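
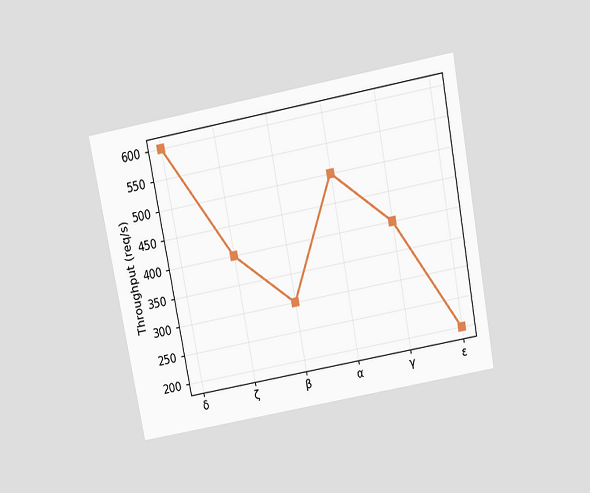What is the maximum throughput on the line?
The chart is tilted about 11° counter-clockwise and viewed slightly from above. The highest point is at δ, and reading across to the y-axis gives 600req/s.

600req/s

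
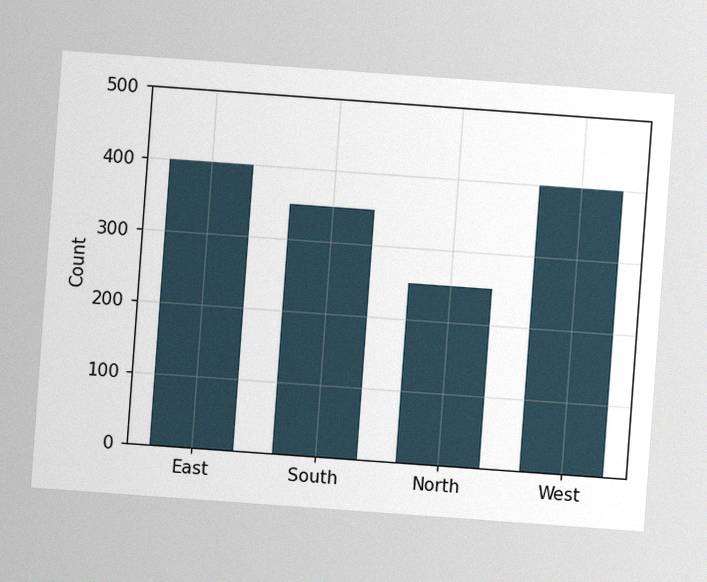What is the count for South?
350

The chart is tilted about 4° clockwise, with some photo noise. Reading along the chart's y-axis, the South bar reaches 350.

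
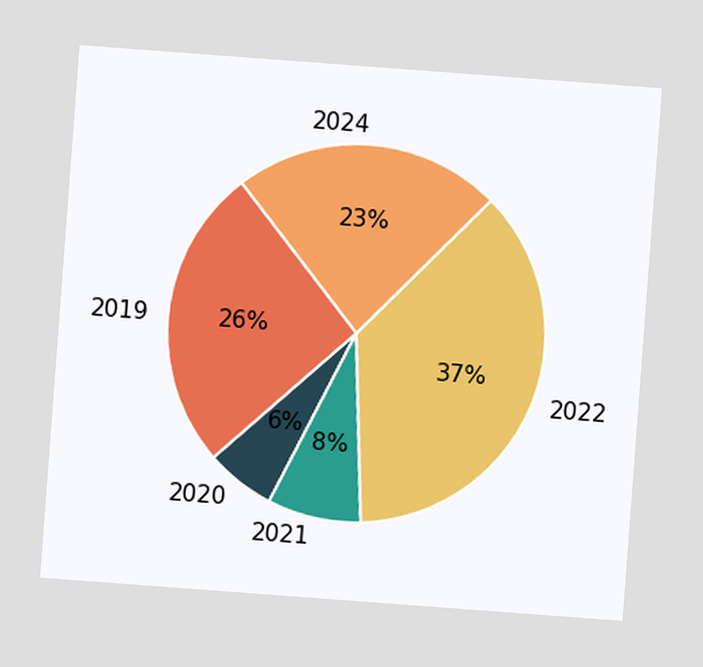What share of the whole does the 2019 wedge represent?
The chart is tilted about 4° clockwise. The 2019 slice takes up 26% of the pie.

26%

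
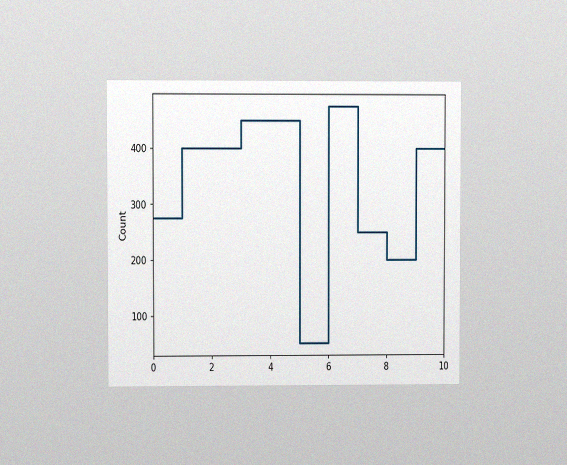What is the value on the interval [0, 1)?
275

The chart is viewed at a slight angle, with some photo noise. On [0, 1) the step sits at 275.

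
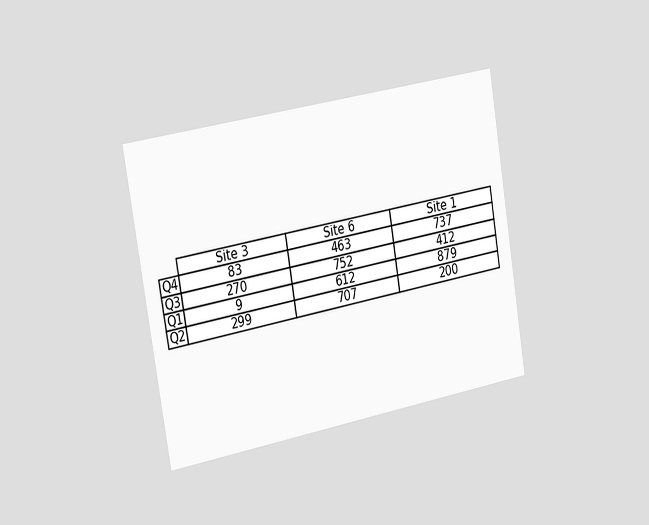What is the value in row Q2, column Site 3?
The chart is tilted about 9° counter-clockwise and viewed slightly from the left. The (Q2, Site 3) cell reads 299.

299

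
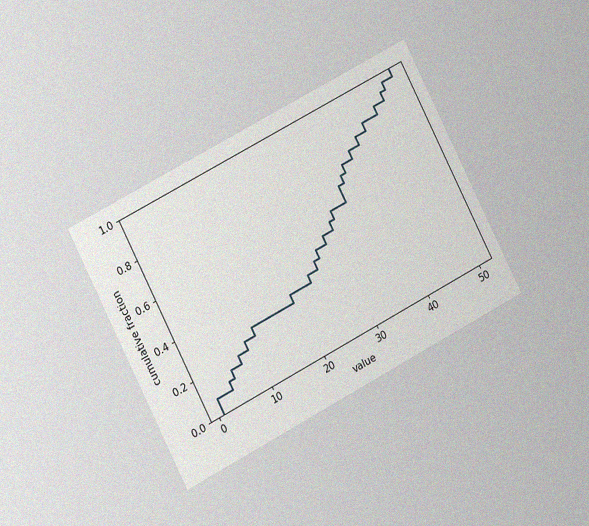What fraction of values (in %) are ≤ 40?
The chart is tilted about 27° counter-clockwise and viewed at a slight angle, with some photo noise. At x=40 the ECDF step is at 80%.

80%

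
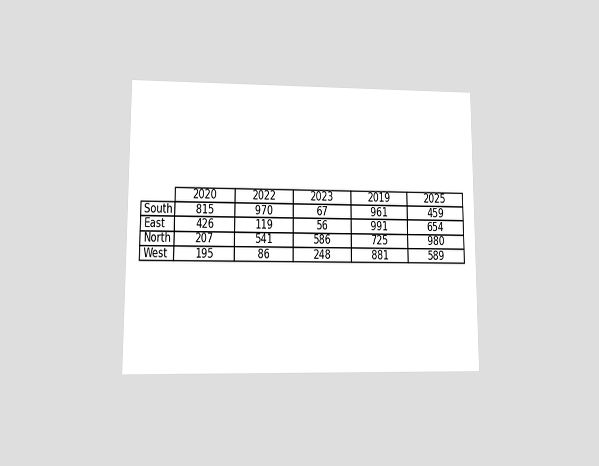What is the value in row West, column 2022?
86

The chart is viewed at a slight angle. The (West, 2022) cell reads 86.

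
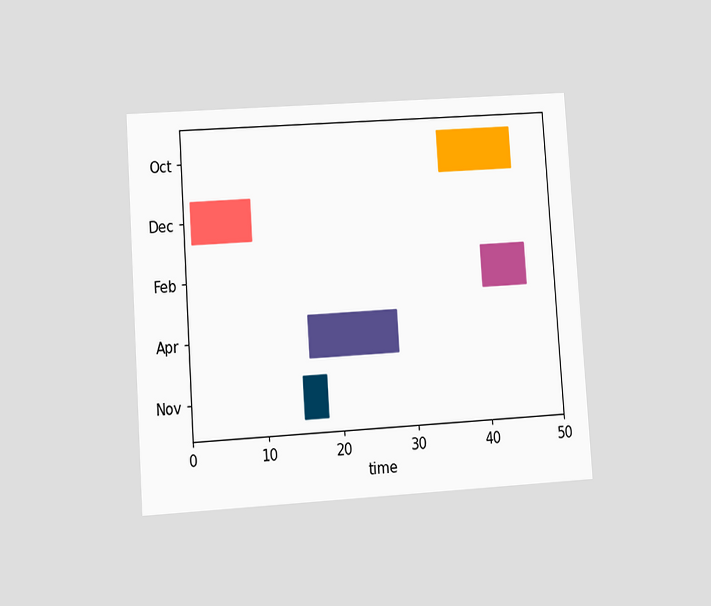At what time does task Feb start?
The chart is tilted about 4° counter-clockwise and viewed at a slight angle. The Feb bar begins at t=40.

40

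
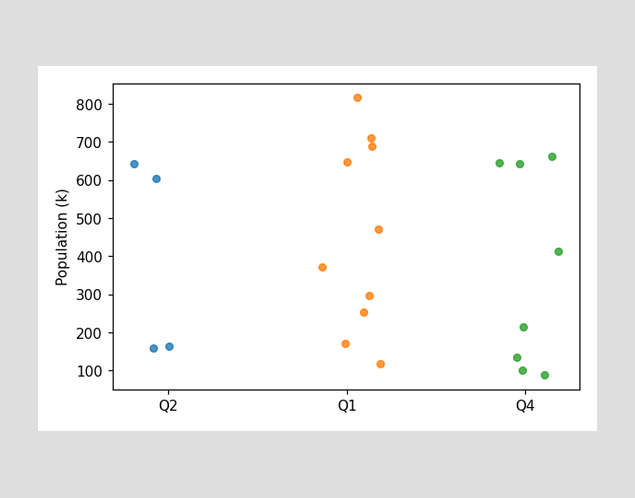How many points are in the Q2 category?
4

Counting the markers in the Q2 column gives 4.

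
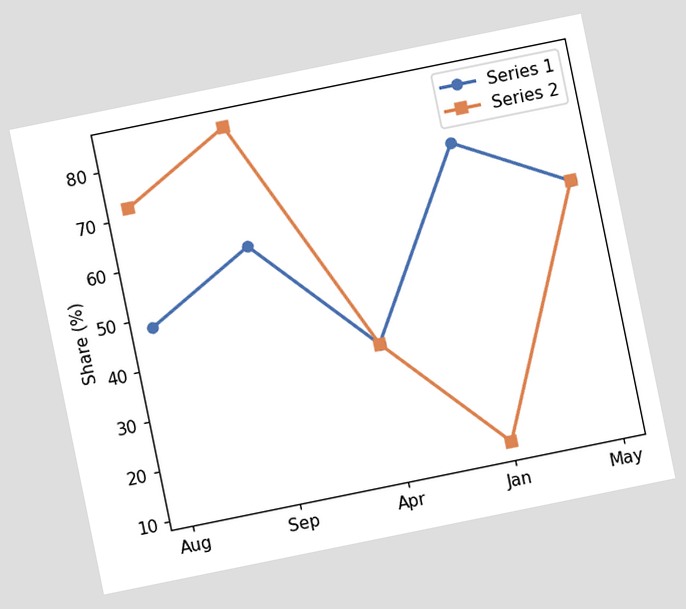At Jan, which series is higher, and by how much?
Series 1, by 60%

The chart is tilted about 12° counter-clockwise. At Jan, Series 1 sits above the other line by 60%.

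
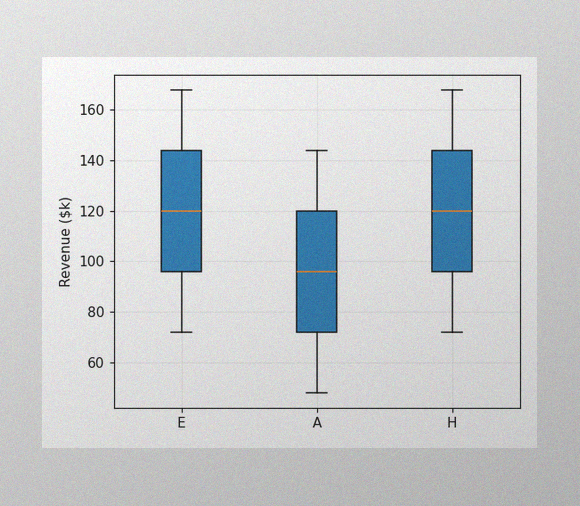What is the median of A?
The image has some photo noise and uneven lighting. The median line in the A box sits at $96k.

$96k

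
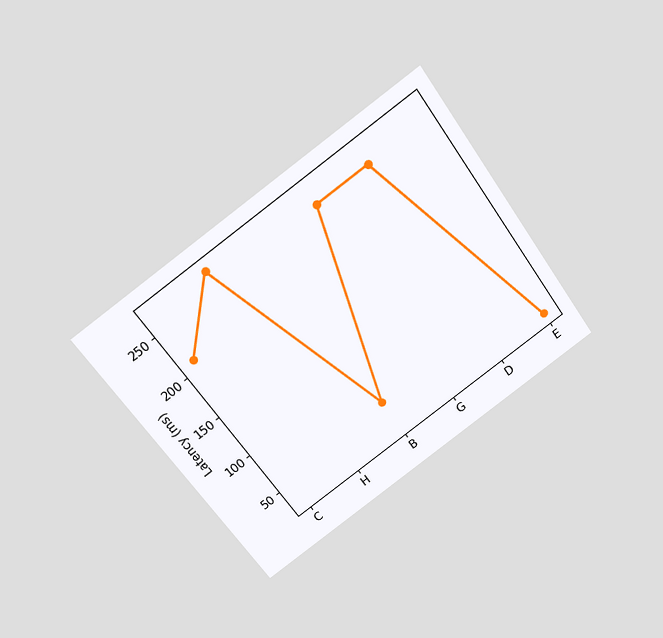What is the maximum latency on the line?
The chart is tilted about 36° counter-clockwise and viewed slightly from above. The highest point is at H, and reading across to the y-axis gives 270ms.

270ms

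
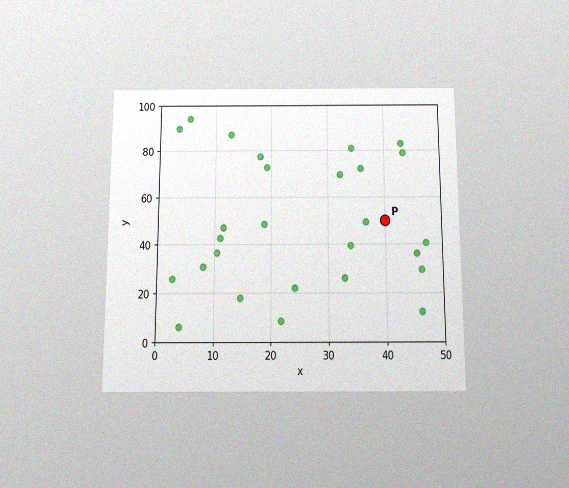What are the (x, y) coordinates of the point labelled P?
The chart is viewed slightly from below, with some photo noise. Following the gridlines from P to each axis, P sits at (40, 50).

(40, 50)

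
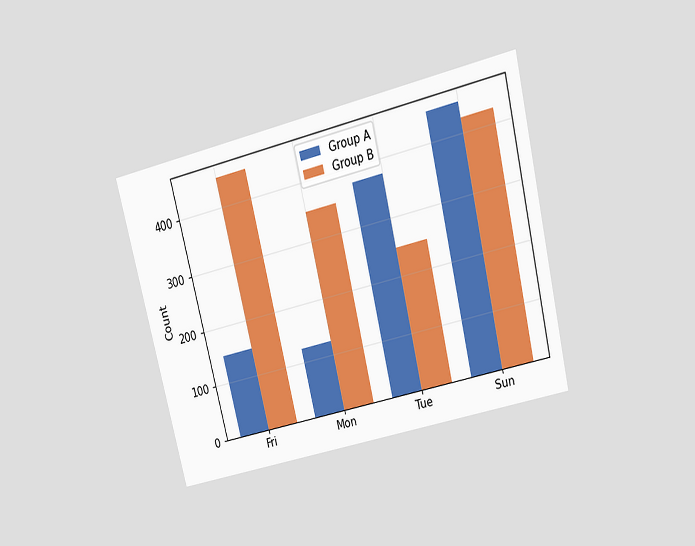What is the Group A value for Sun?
450

The chart is tilted about 14° counter-clockwise and viewed slightly from above. The Group A bar at Sun reaches 450 on the y-axis.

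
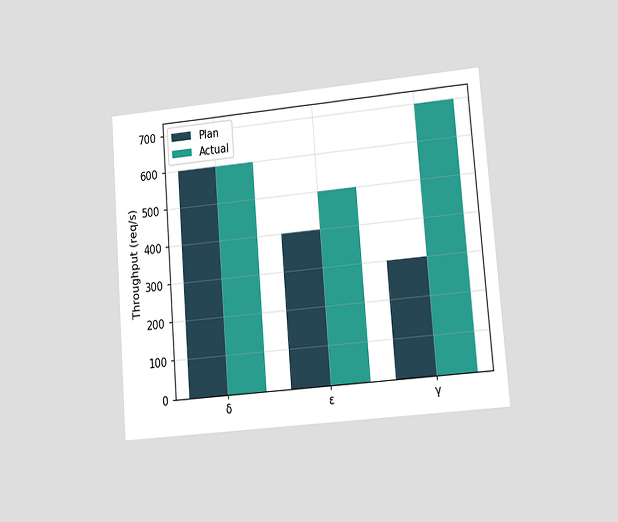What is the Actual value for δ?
600req/s

The chart is tilted about 5° counter-clockwise and viewed at a slight angle. The Actual bar at δ reaches 600req/s on the y-axis.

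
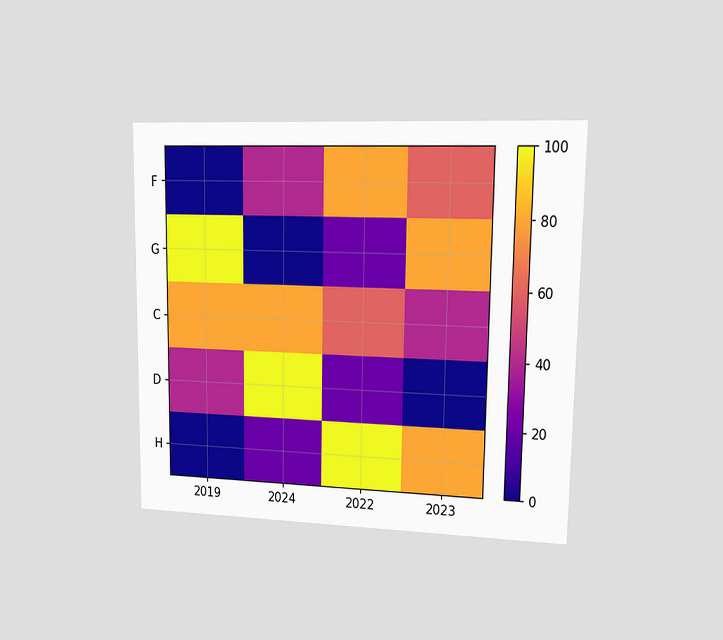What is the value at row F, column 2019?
0

The chart is viewed at a slight angle. Matching cell (F, 2019) against the colorbar gives 0.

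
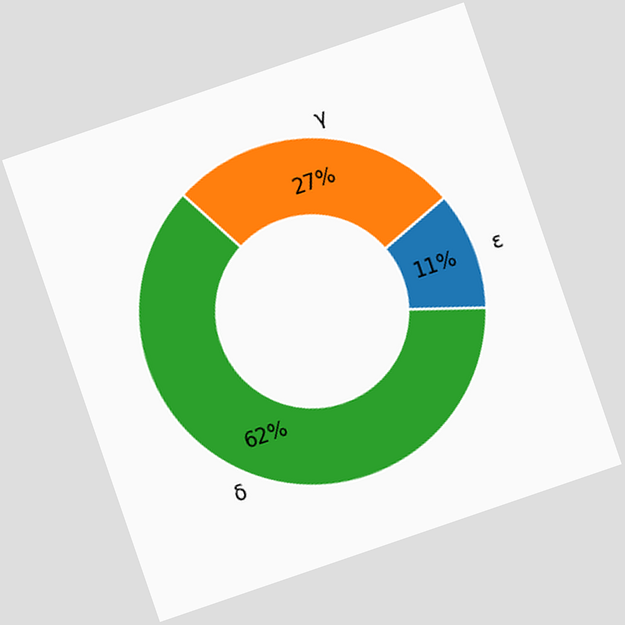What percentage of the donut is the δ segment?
The chart is tilted about 19° counter-clockwise. The δ segment takes up 62% of the ring.

62%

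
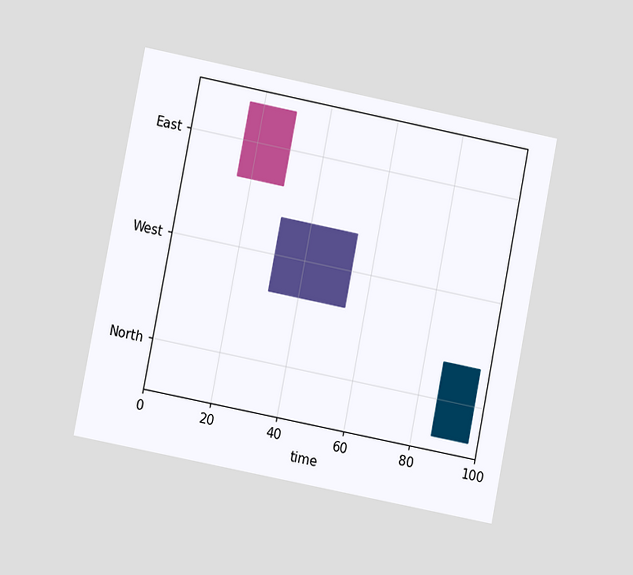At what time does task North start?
86

The chart is tilted about 11° clockwise and viewed at a slight angle. The North bar begins at t=86.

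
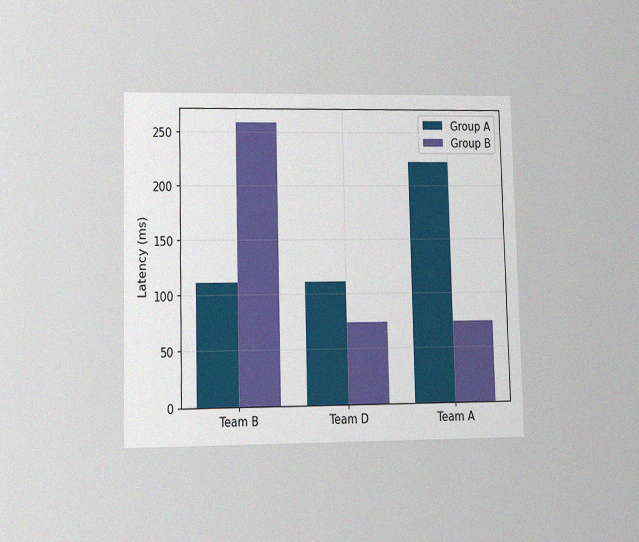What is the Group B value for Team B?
259ms

The chart is viewed at a slight angle, with some photo noise. The Group B bar at Team B reaches 259ms on the y-axis.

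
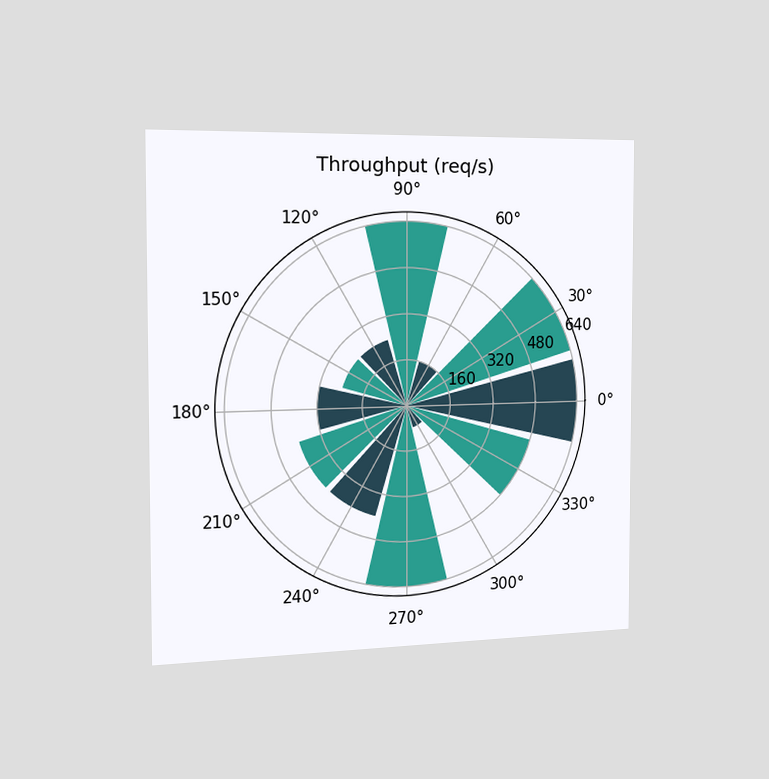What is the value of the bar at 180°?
The chart is viewed slightly from the left. The bar at 180° reaches 320req/s on the radial axis.

320req/s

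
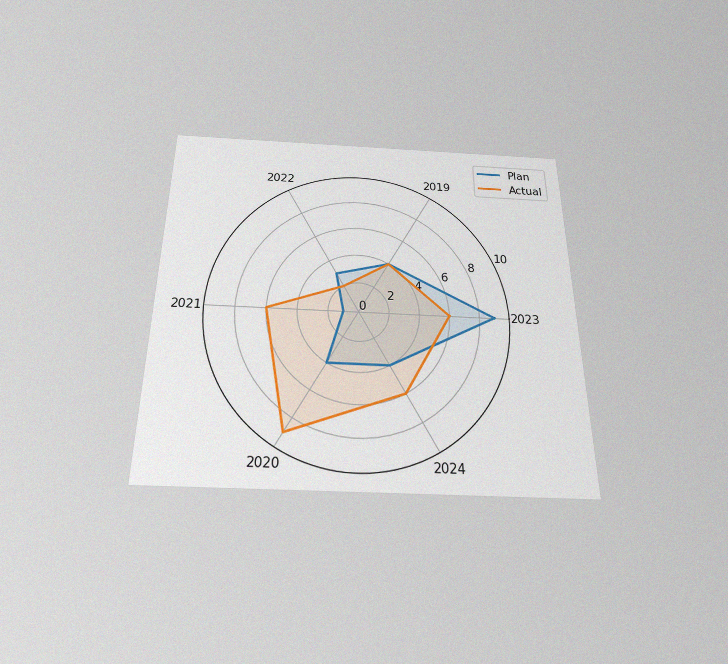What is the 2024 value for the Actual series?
The chart is viewed slightly from below, with some photo noise. On the 2024 axis, Actual reaches 6.

6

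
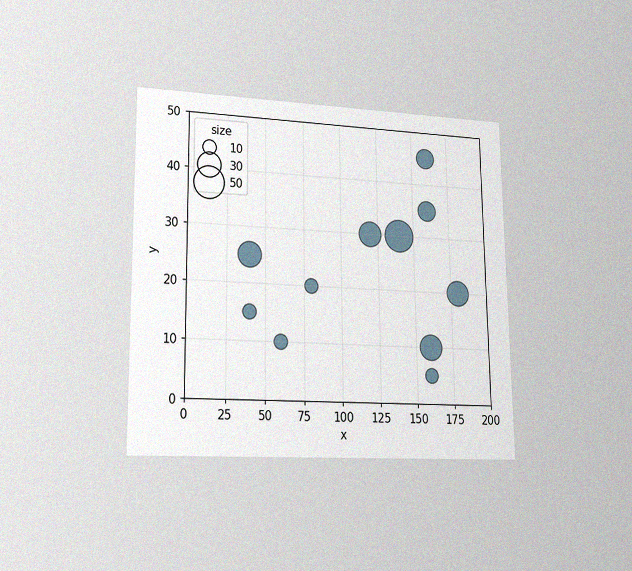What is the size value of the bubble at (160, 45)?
The chart is viewed at a slight angle, with some photo noise. Matching the bubble at (160, 45) against the size legend gives 20.

20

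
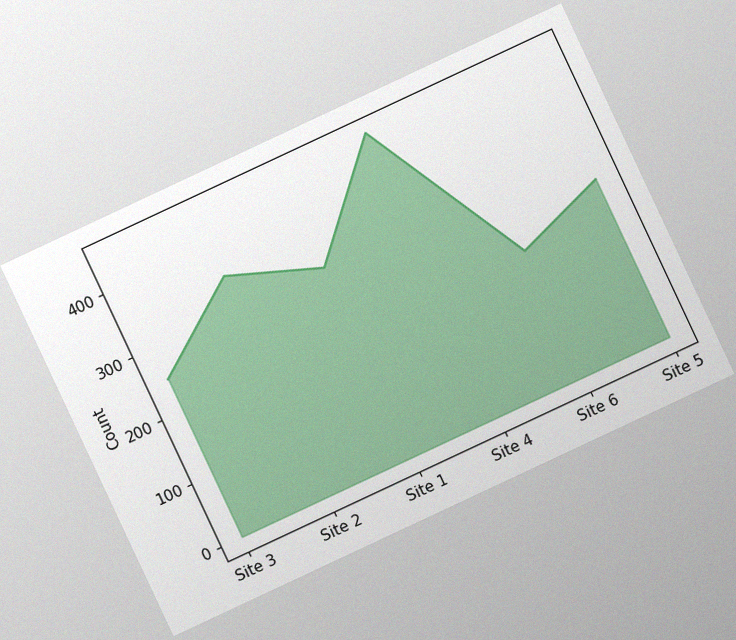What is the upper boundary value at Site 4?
The chart is tilted about 25° counter-clockwise, with some photo noise. At Site 4 the upper boundary is at 450.

450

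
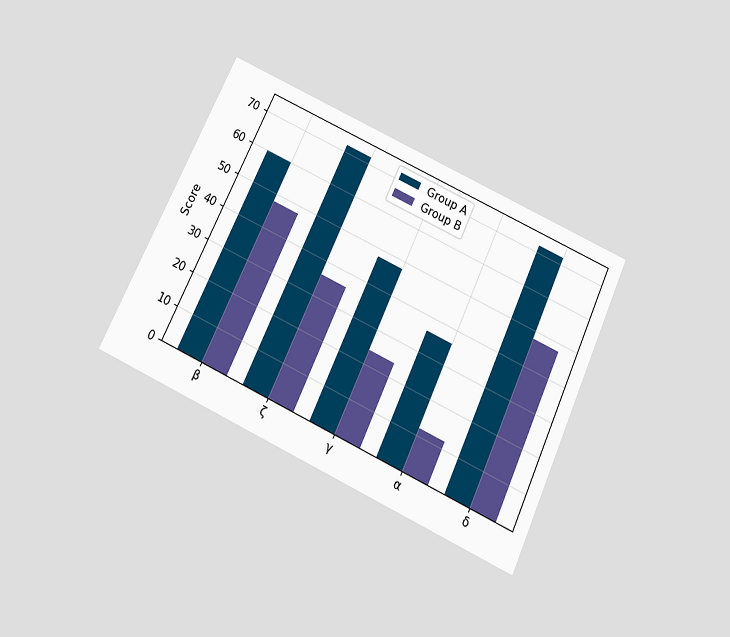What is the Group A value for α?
The chart is tilted about 25° clockwise and viewed slightly from below. The Group A bar at α reaches 36 on the y-axis.

36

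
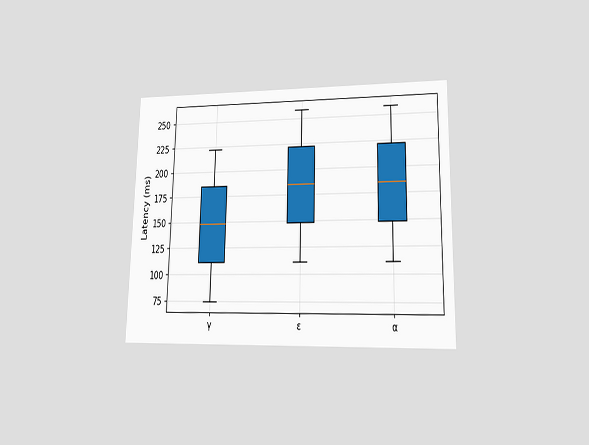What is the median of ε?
The chart is viewed at a slight angle. The median line in the ε box sits at 185ms.

185ms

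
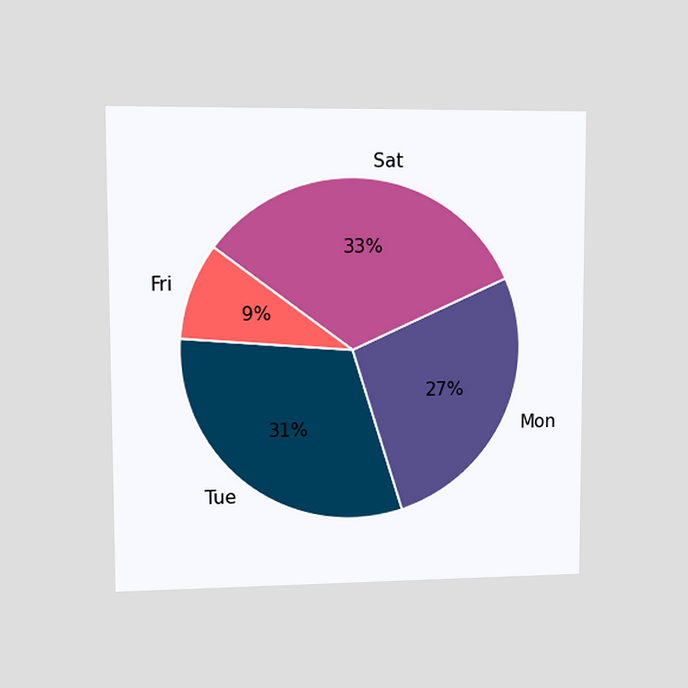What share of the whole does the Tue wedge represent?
The chart is viewed at a slight angle. The Tue slice takes up 31% of the pie.

31%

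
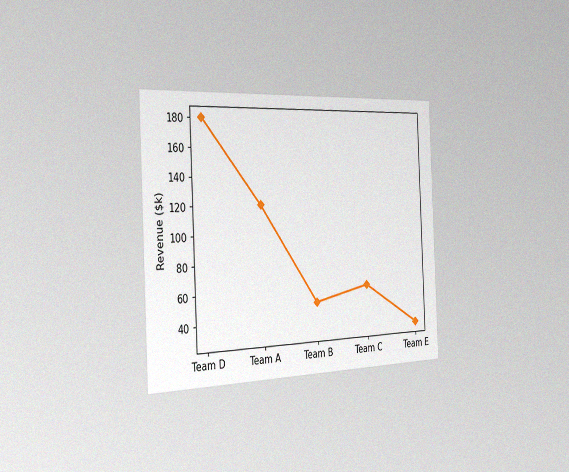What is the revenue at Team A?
The chart is tilted about 3° counter-clockwise and viewed slightly from the left, with some photo noise. At Team A, the line is at $120k.

$120k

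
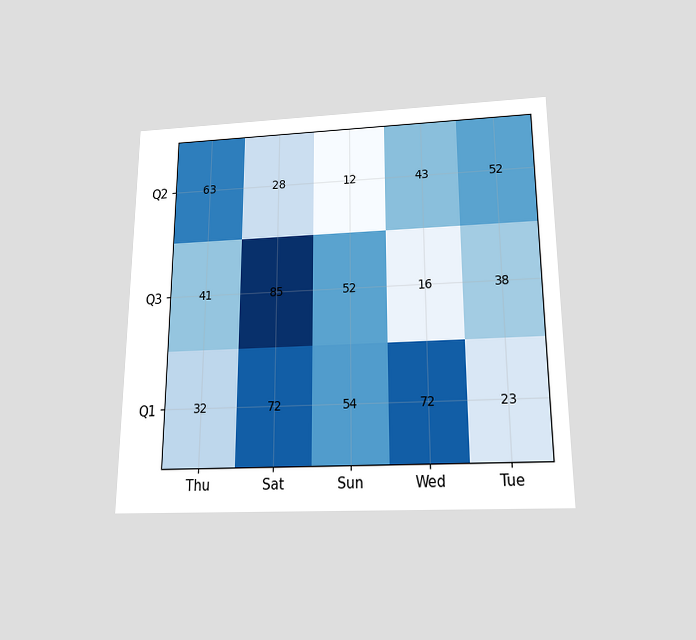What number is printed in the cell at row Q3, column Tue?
The chart is viewed slightly from below. The (Q3, Tue) cell reads 38.

38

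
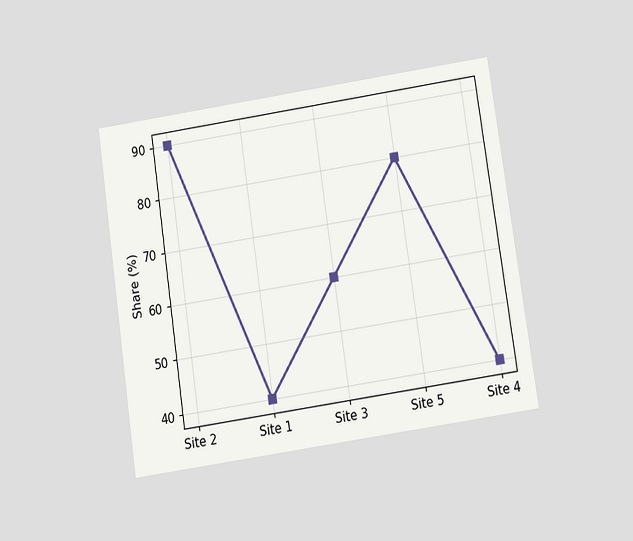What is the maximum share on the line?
The chart is tilted about 8° counter-clockwise and viewed slightly from below. The highest point is at Site 2, and reading across to the y-axis gives 90%.

90%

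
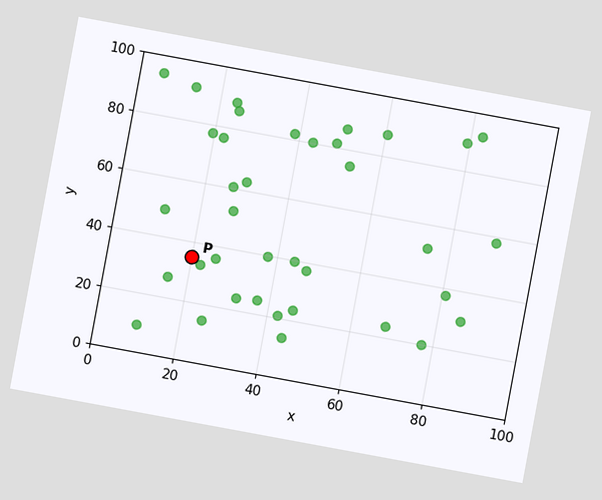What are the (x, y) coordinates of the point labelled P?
The chart is tilted about 10° clockwise. Following the gridlines from P to each axis, P sits at (20, 35).

(20, 35)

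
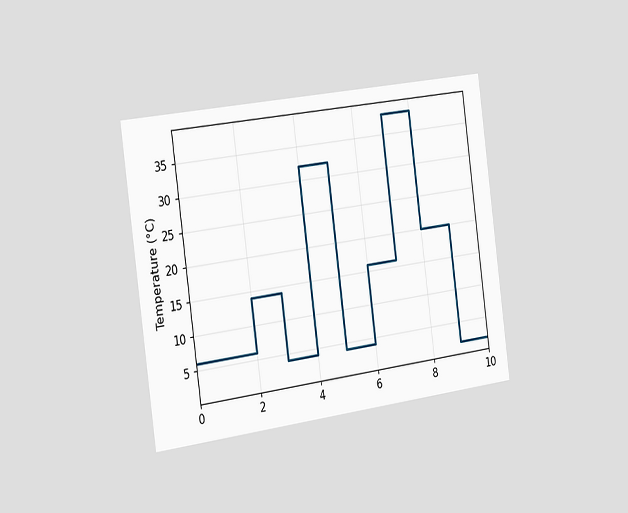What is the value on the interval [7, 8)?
38°C

The chart is tilted about 8° counter-clockwise and viewed slightly from the left. On [7, 8) the step sits at 38°C.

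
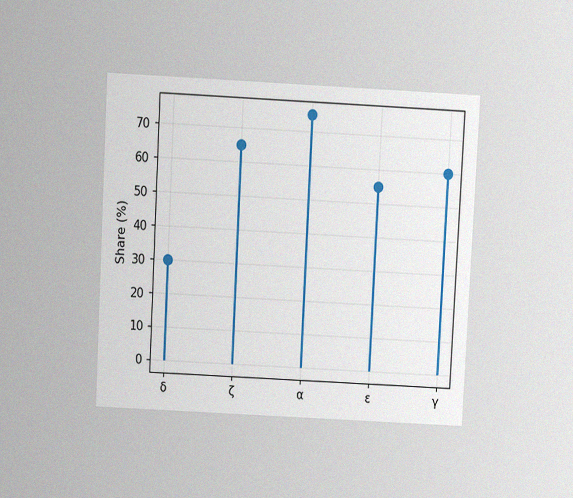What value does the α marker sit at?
The chart is tilted about 3° clockwise and viewed slightly from above, with some photo noise. The α marker sits at 75%.

75%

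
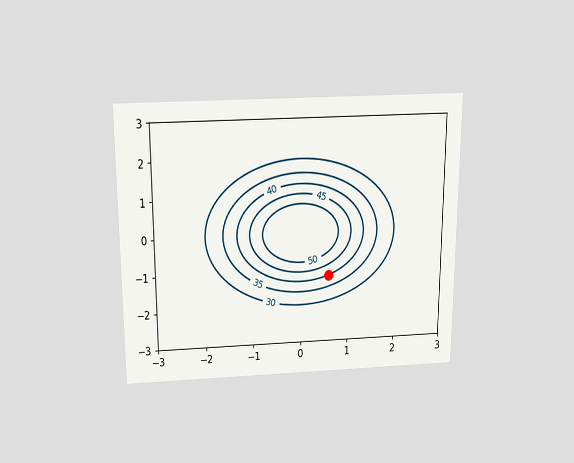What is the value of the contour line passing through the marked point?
The chart is viewed slightly from above. The marked point sits on the contour labelled 40.

40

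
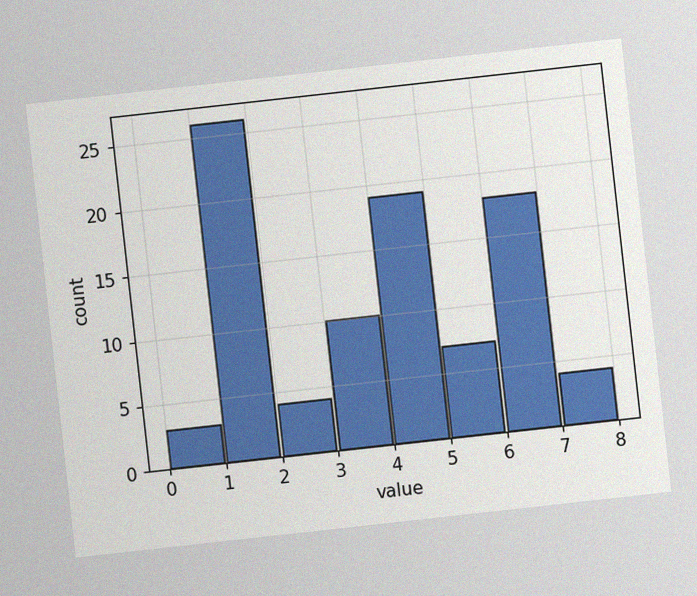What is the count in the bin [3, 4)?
The chart is tilted about 6° counter-clockwise, with some photo noise. The [3, 4) bin has height 10.

10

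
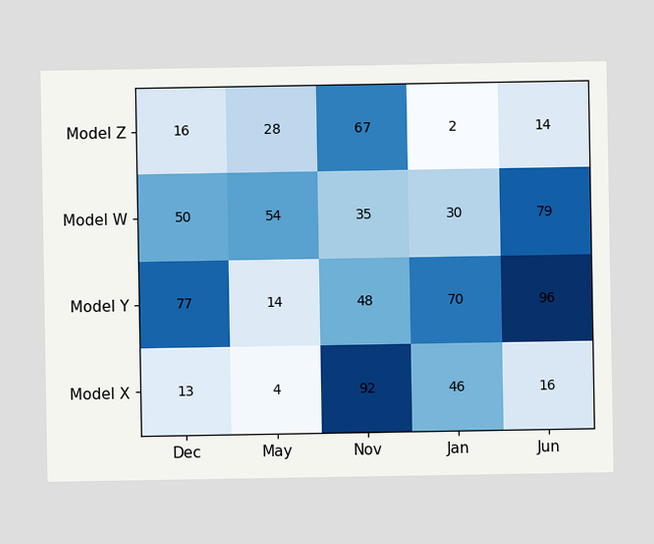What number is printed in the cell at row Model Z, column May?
28

The (Model Z, May) cell reads 28.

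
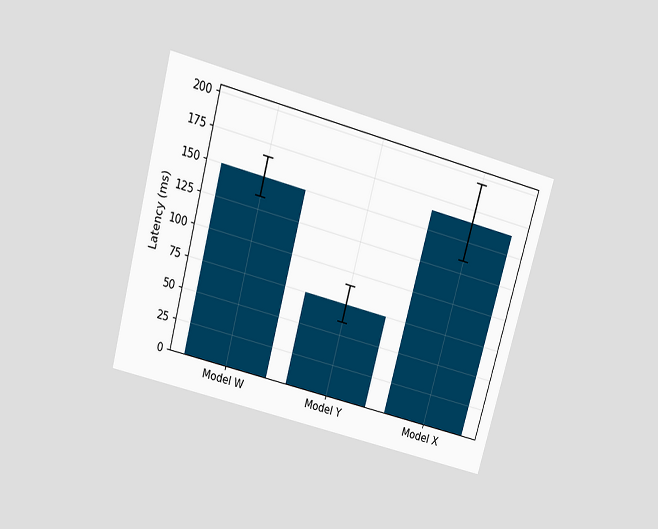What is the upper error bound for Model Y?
90ms

The chart is tilted about 15° clockwise and viewed slightly from above. The Model Y bar's upper whisker reaches 90ms.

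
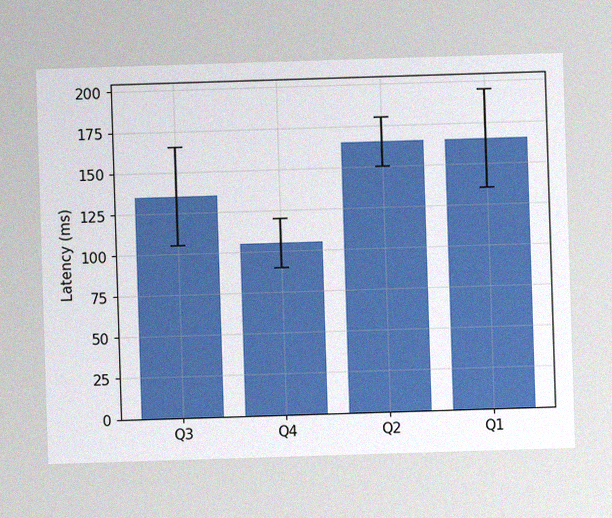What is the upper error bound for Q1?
195ms

The image has some photo noise and uneven lighting. The Q1 bar's upper whisker reaches 195ms.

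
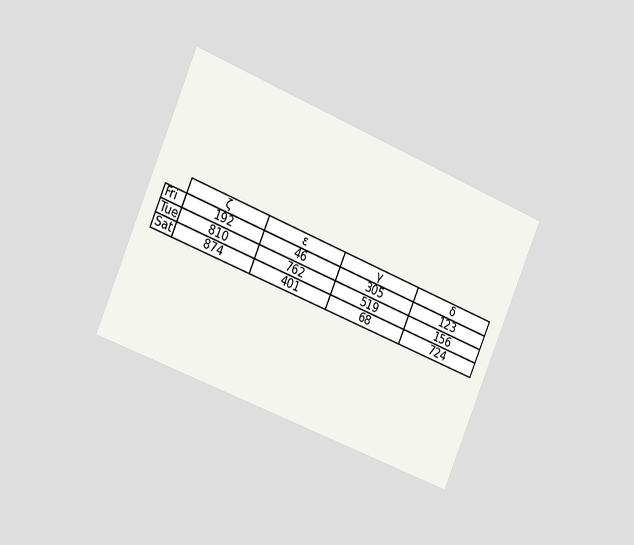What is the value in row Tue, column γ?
519

The chart is tilted about 23° clockwise and viewed slightly from the left. The (Tue, γ) cell reads 519.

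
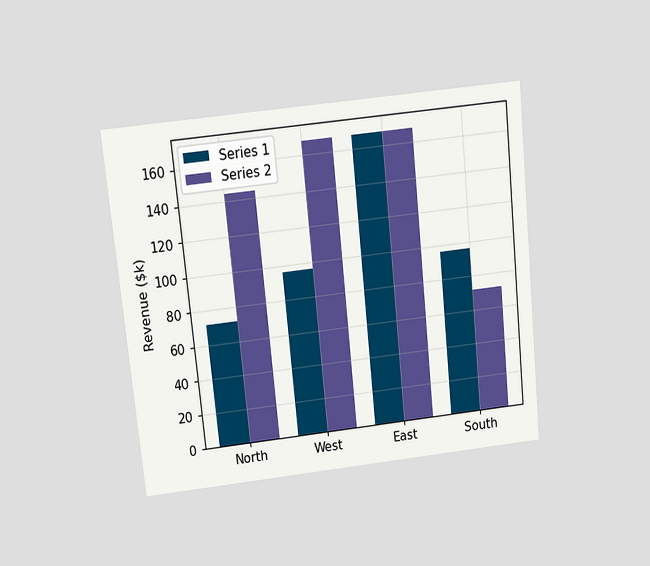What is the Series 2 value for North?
$144k

The chart is tilted about 6° counter-clockwise and viewed slightly from above. The Series 2 bar at North reaches $144k on the y-axis.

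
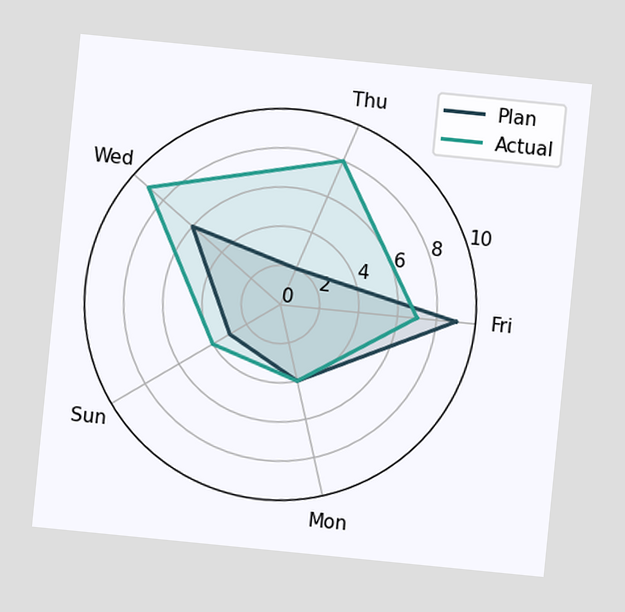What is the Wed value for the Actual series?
The chart is tilted about 6° clockwise. On the Wed axis, Actual reaches 9.

9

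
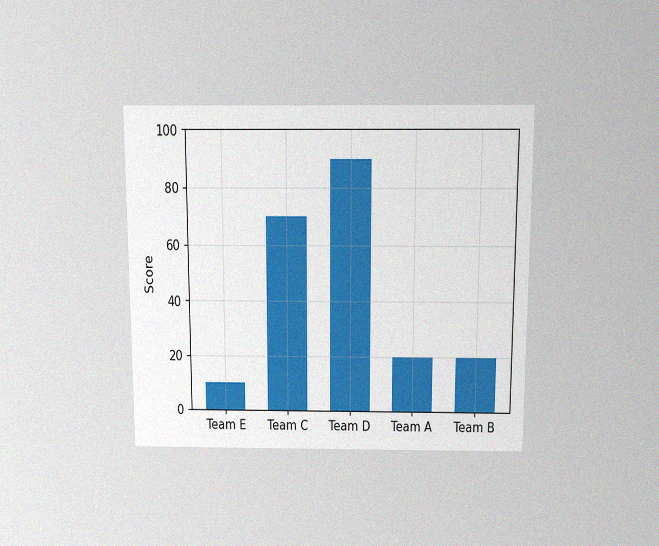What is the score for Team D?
90

The chart is viewed slightly from above, with some photo noise. Reading along the chart's y-axis, the Team D bar reaches 90.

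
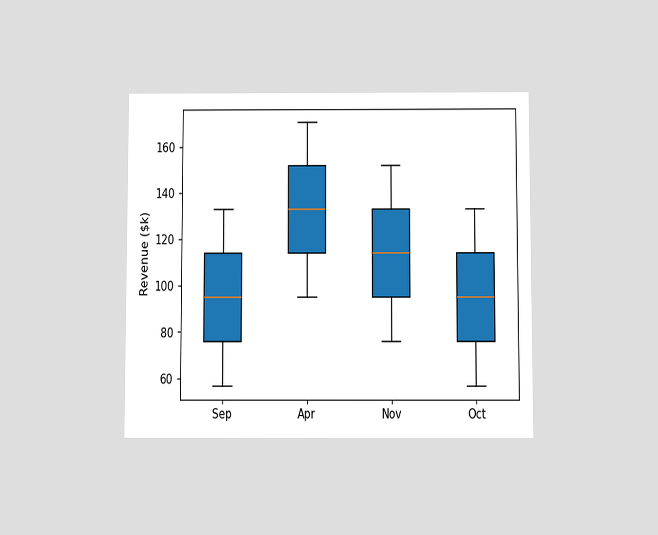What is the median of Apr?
The chart is viewed slightly from below. The median line in the Apr box sits at $133k.

$133k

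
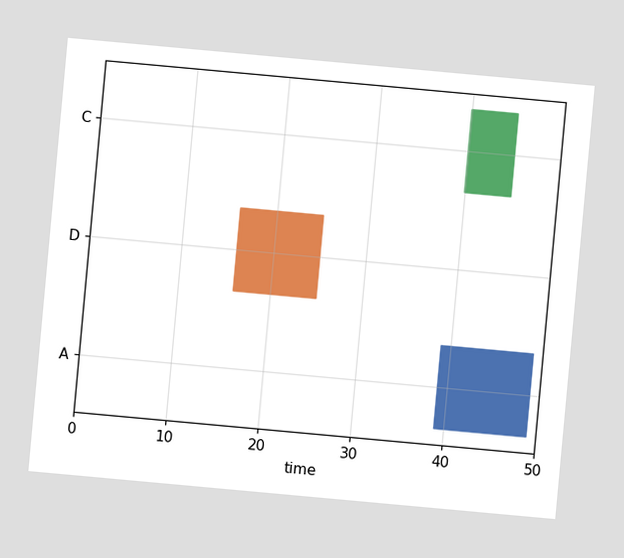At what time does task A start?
39

The chart is tilted about 5° clockwise. The A bar begins at t=39.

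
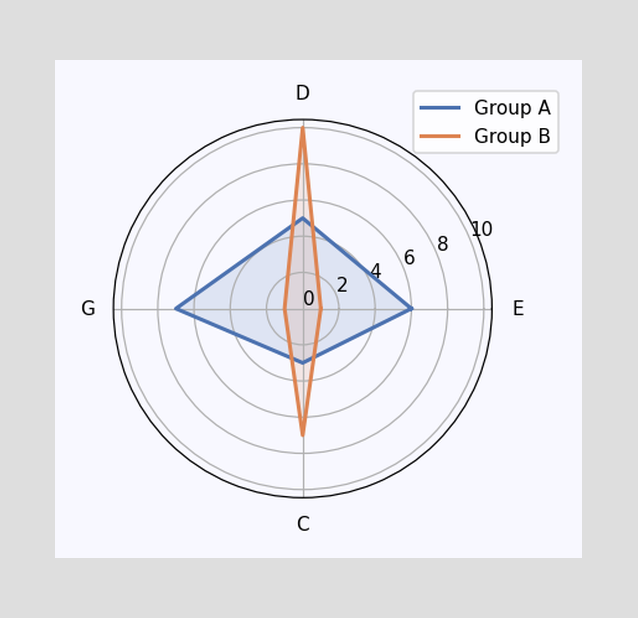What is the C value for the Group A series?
On the C axis, Group A reaches 3.

3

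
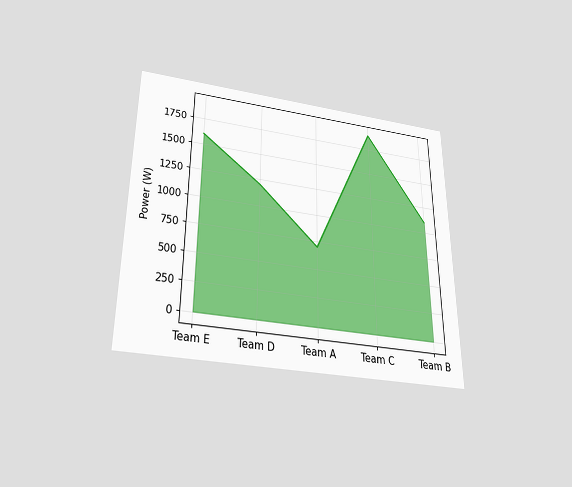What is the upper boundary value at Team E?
The chart is viewed slightly from below. At Team E the upper boundary is at 1600W.

1600W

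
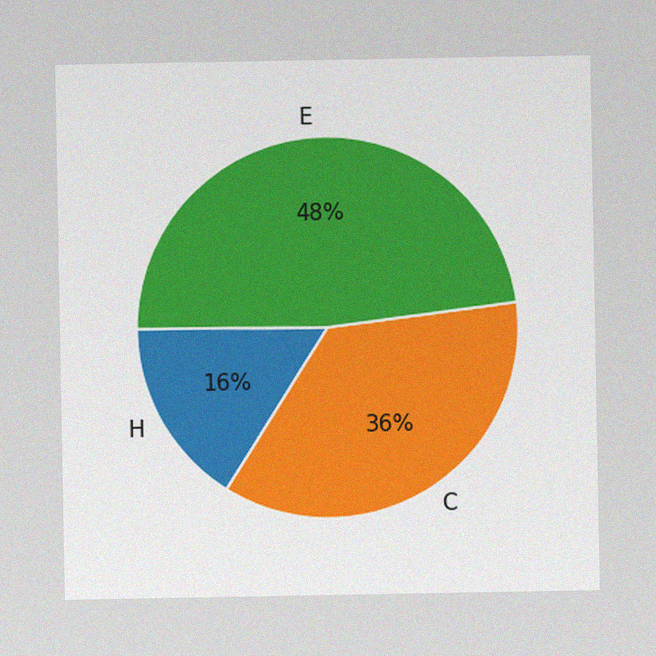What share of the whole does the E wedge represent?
The image has some photo noise and uneven lighting. The E slice takes up 48% of the pie.

48%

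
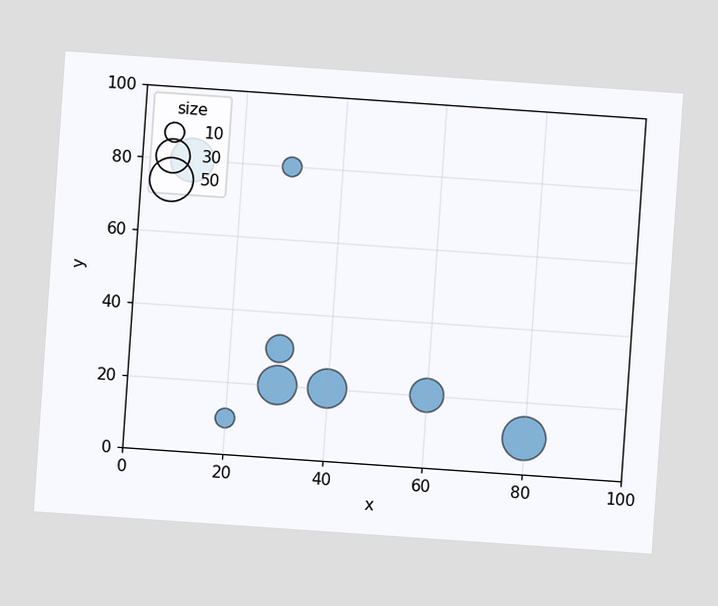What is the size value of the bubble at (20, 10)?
The chart is tilted about 4° clockwise. Matching the bubble at (20, 10) against the size legend gives 10.

10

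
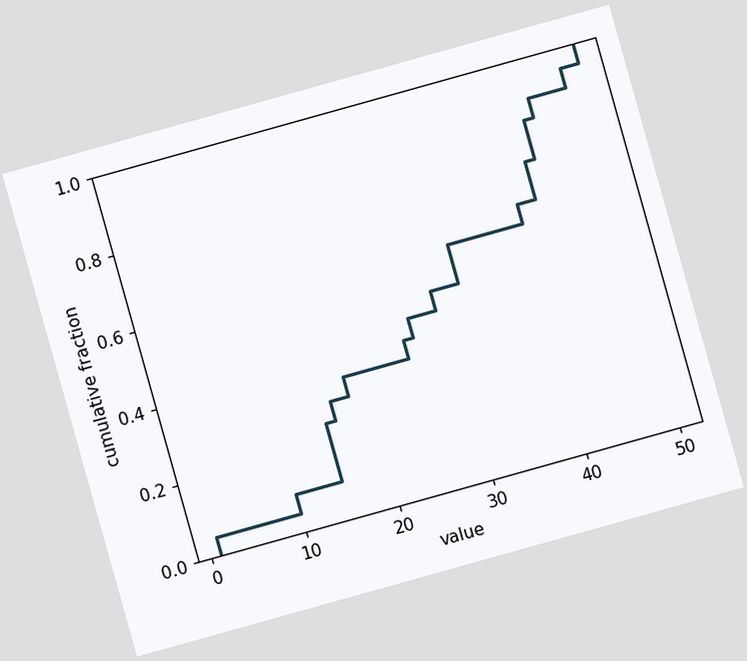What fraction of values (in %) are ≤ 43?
The chart is tilted about 16° counter-clockwise. At x=43 the ECDF step is at 85%.

85%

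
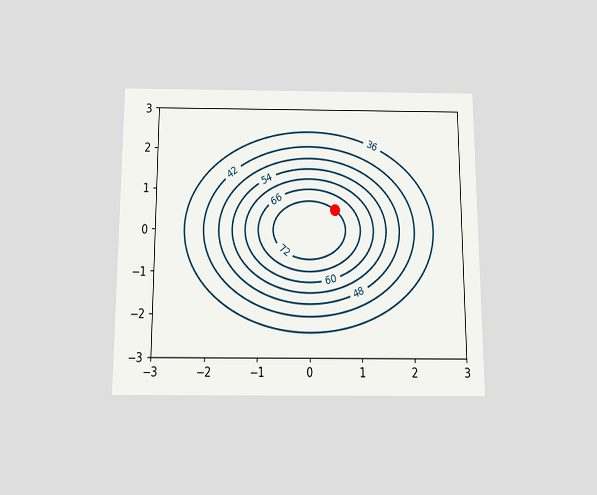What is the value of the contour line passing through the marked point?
72

The chart is viewed slightly from below. The marked point sits on the contour labelled 72.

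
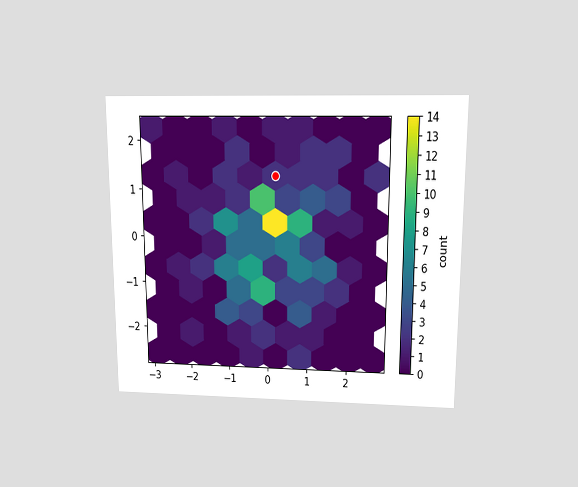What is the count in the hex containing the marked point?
2

The chart is viewed slightly from above. The marked hex reads 2 on the colorbar.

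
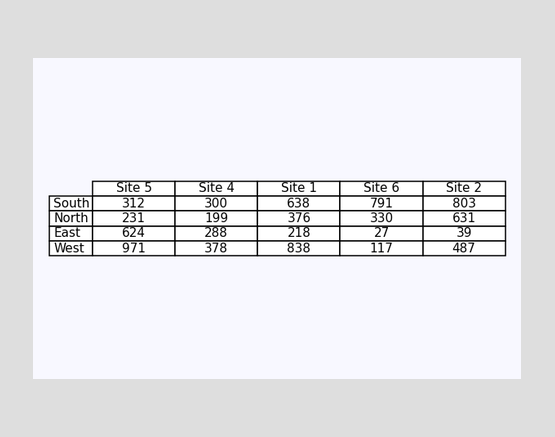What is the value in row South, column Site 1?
638

The (South, Site 1) cell reads 638.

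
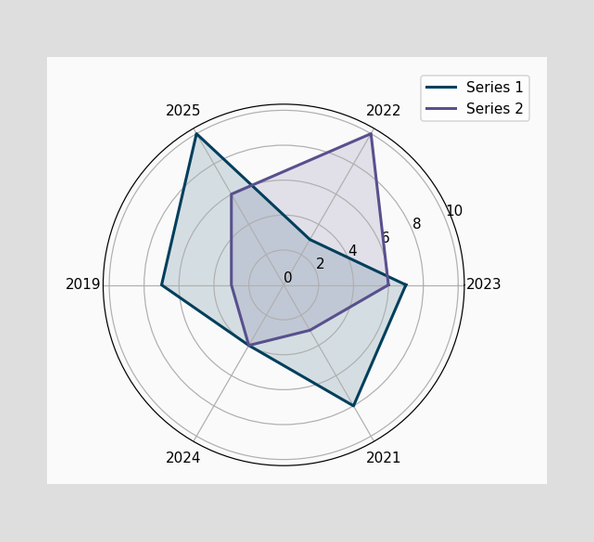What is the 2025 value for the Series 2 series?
On the 2025 axis, Series 2 reaches 6.

6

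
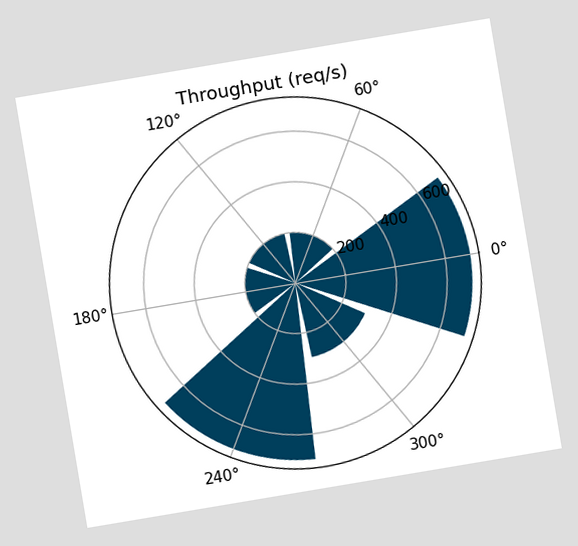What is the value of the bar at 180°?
The chart is tilted about 10° counter-clockwise. The bar at 180° reaches 200req/s on the radial axis.

200req/s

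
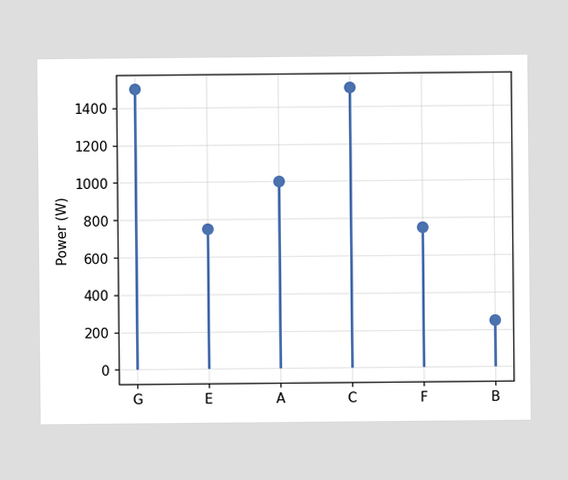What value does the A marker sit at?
The A marker sits at 1000W.

1000W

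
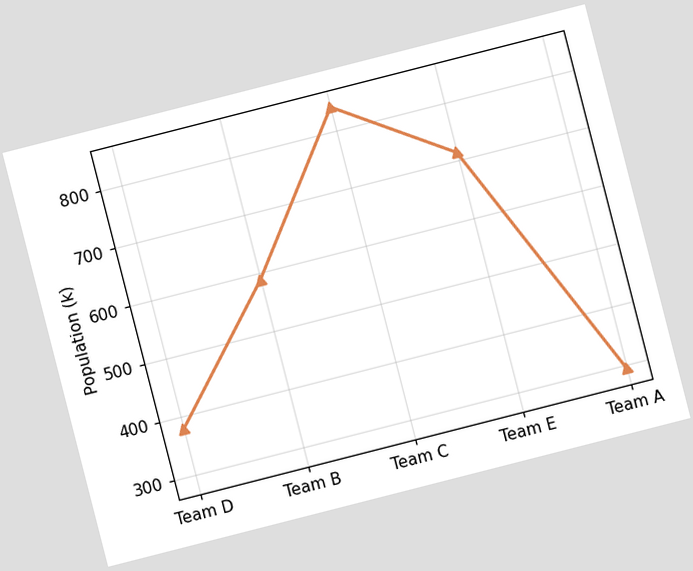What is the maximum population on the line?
840k

The chart is tilted about 14° counter-clockwise. The highest point is at Team C, and reading across to the y-axis gives 840k.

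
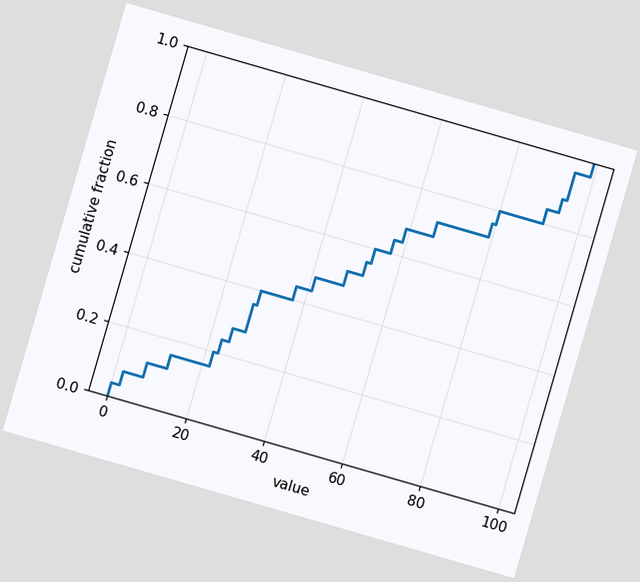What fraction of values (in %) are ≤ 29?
40%

The chart is tilted about 16° clockwise. At x=29 the ECDF step is at 40%.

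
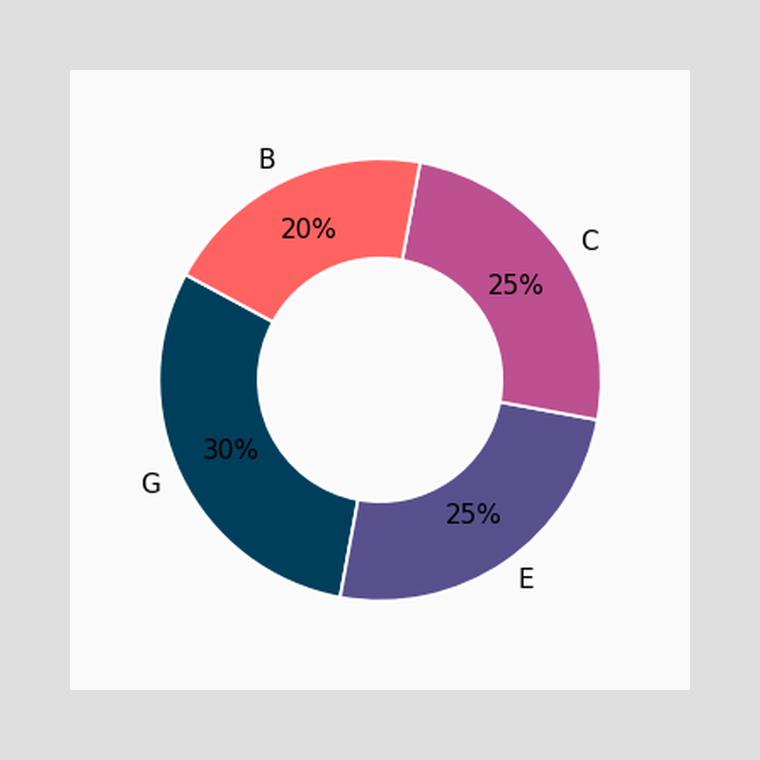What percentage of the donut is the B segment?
20%

The B segment takes up 20% of the ring.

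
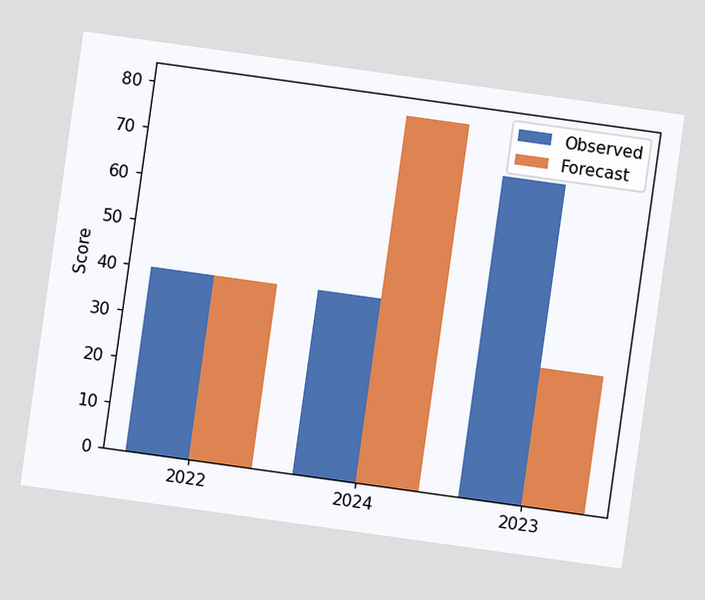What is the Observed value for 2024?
40

The chart is tilted about 8° clockwise. The Observed bar at 2024 reaches 40 on the y-axis.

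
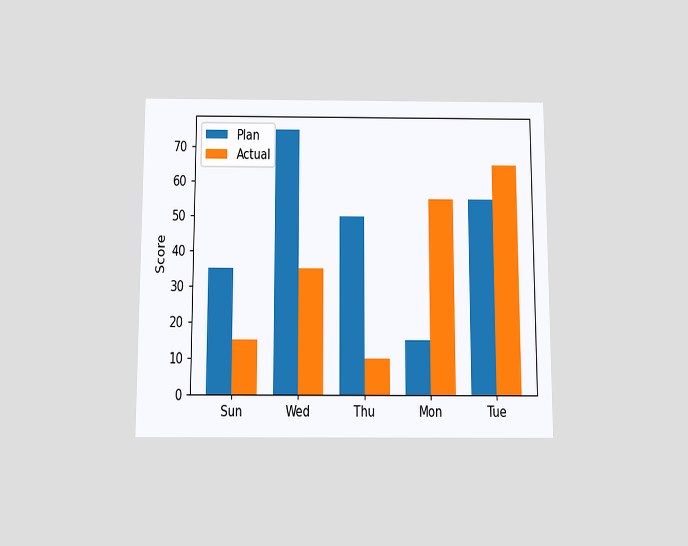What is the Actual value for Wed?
The chart is viewed slightly from below. The Actual bar at Wed reaches 35 on the y-axis.

35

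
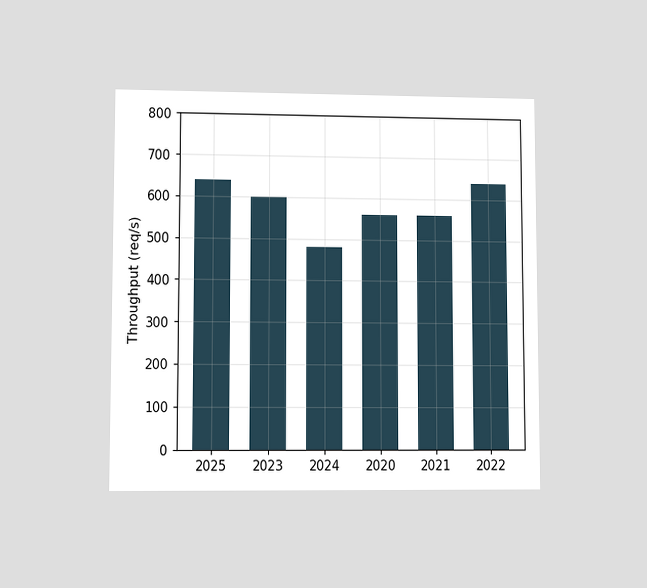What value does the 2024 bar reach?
The chart is viewed at a slight angle. Reading along the chart's y-axis, the 2024 bar reaches 480req/s.

480req/s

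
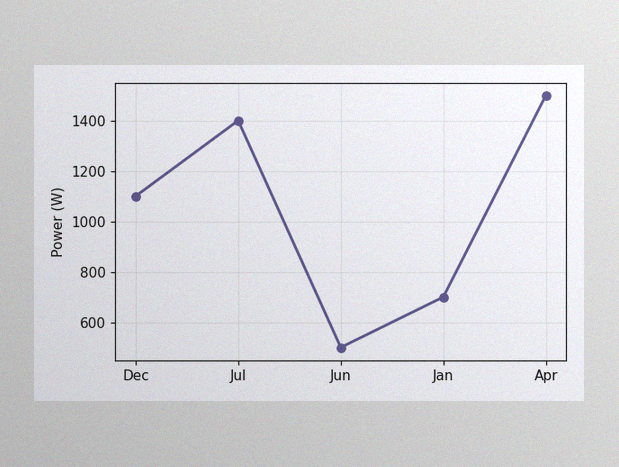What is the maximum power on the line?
1500W

The image has some photo noise and uneven lighting. The highest point is at Apr, and reading across to the y-axis gives 1500W.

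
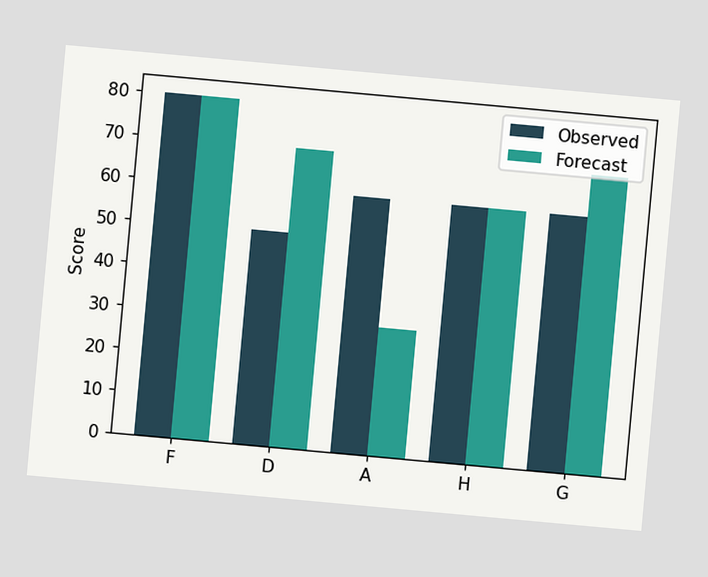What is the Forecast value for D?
The chart is tilted about 5° clockwise. The Forecast bar at D reaches 70 on the y-axis.

70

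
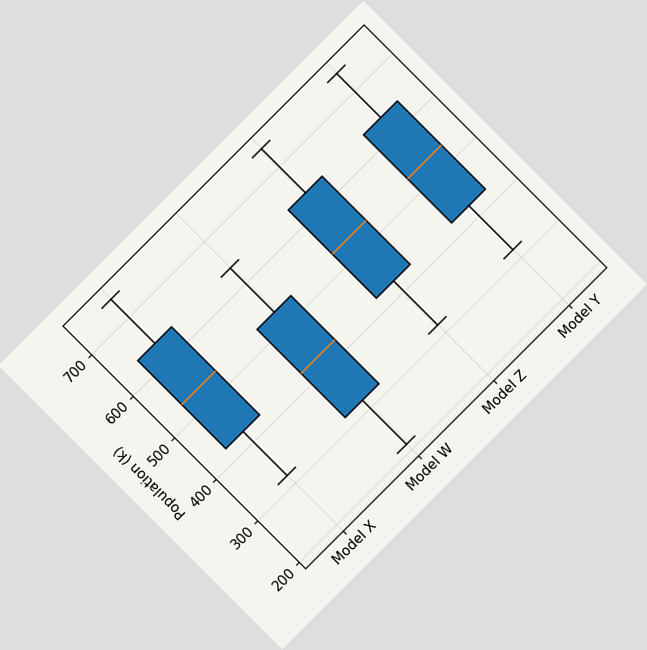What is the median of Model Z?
The chart is tilted about 45° counter-clockwise. The median line in the Model Z box sits at 530k.

530k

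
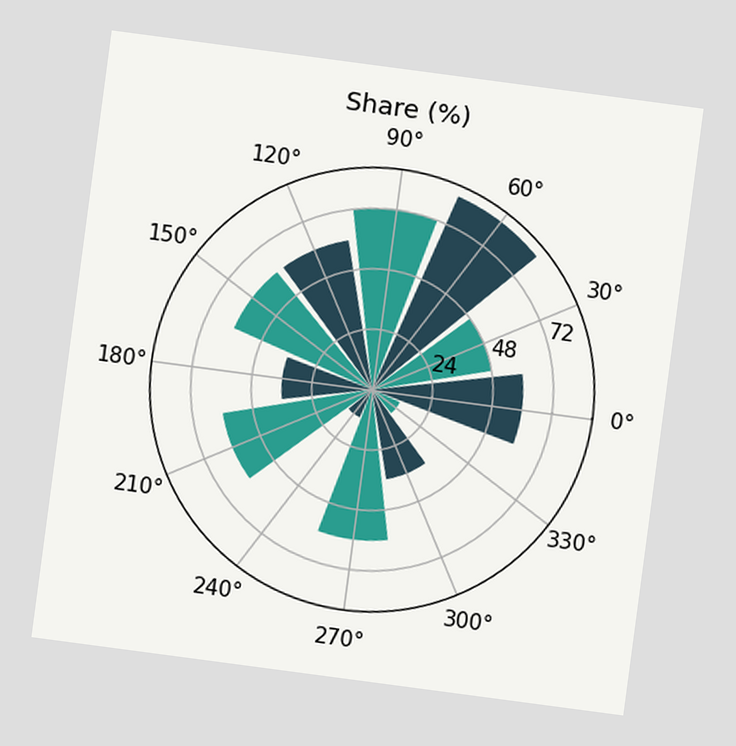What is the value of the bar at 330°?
12%

The chart is tilted about 8° clockwise. The bar at 330° reaches 12% on the radial axis.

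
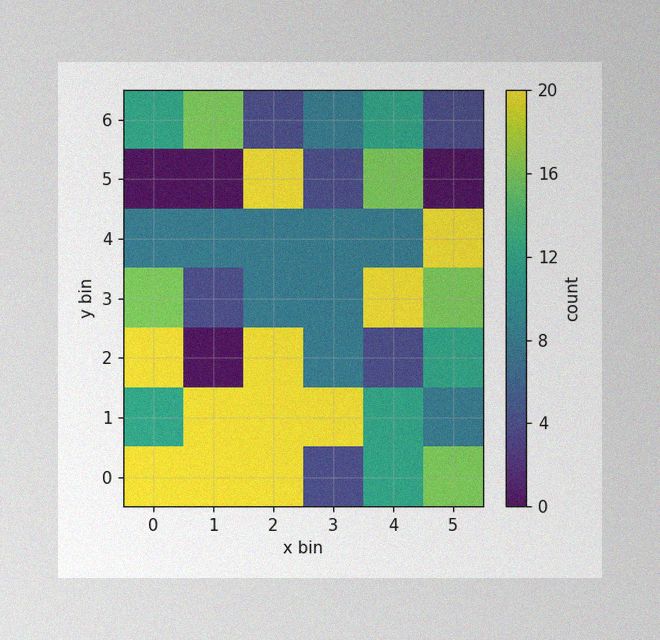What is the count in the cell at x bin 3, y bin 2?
8

The image has some photo noise and uneven lighting. Matching the cell (3, 2) against the colorbar gives 8.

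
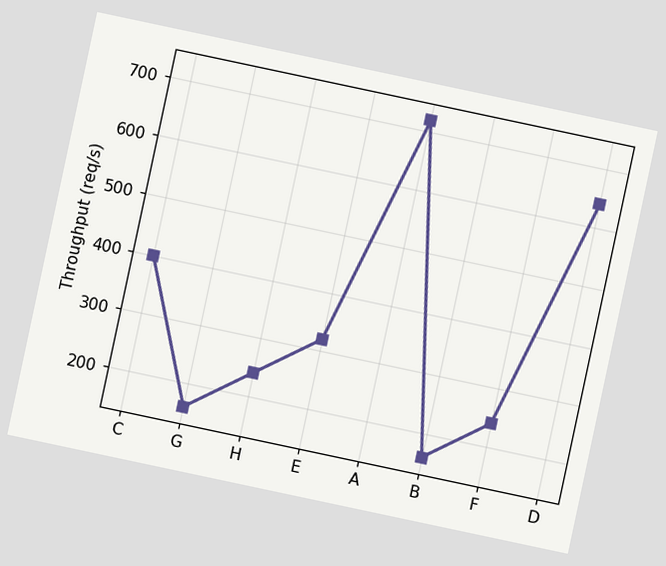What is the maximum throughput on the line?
720req/s

The chart is tilted about 12° clockwise. The highest point is at A, and reading across to the y-axis gives 720req/s.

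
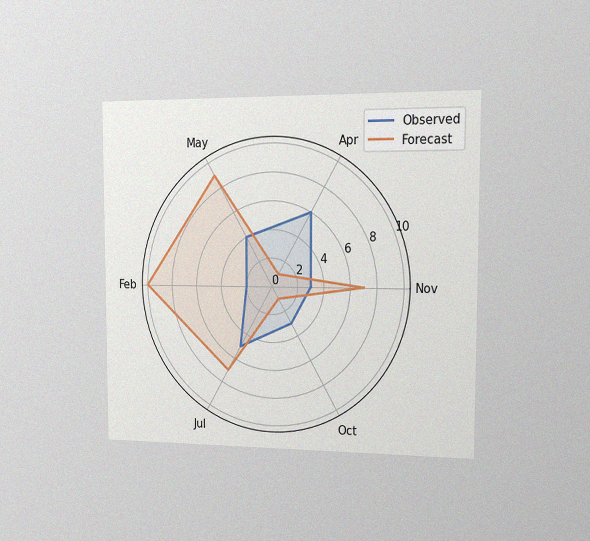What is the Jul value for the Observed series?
5

The chart is viewed slightly from the right, with some photo noise. On the Jul axis, Observed reaches 5.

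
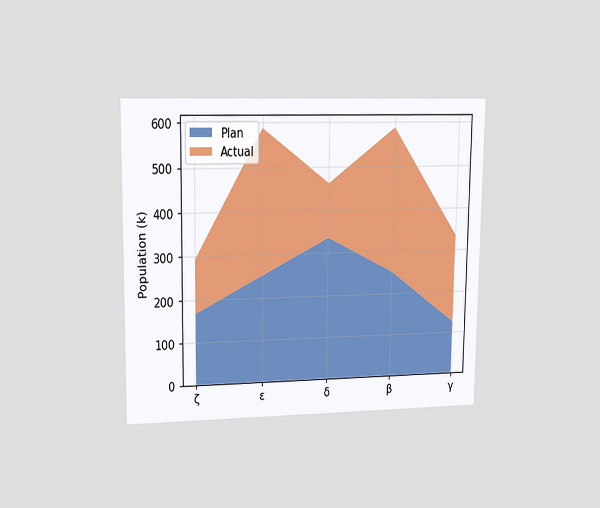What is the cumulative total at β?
The chart is viewed at a slight angle. The stacked total at β reaches 588k.

588k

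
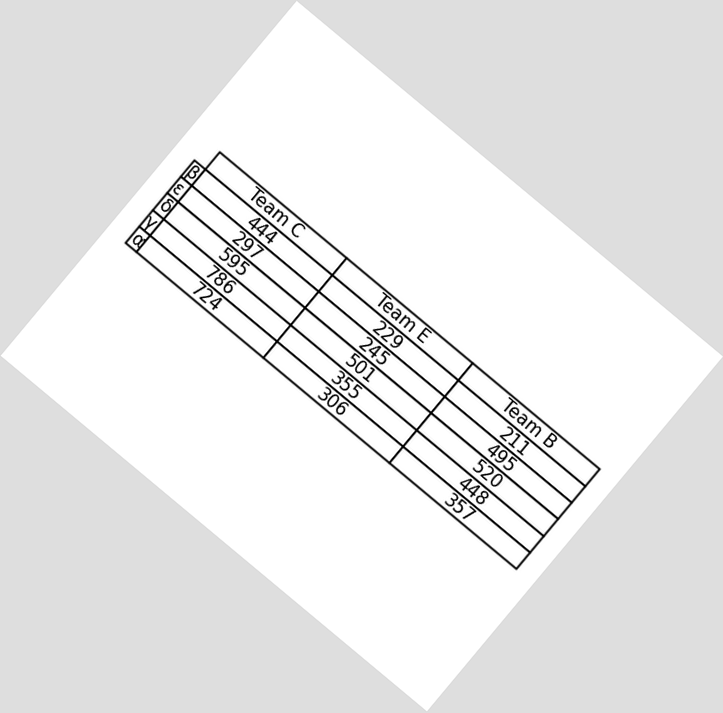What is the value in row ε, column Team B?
The chart is tilted about 40° clockwise. The (ε, Team B) cell reads 495.

495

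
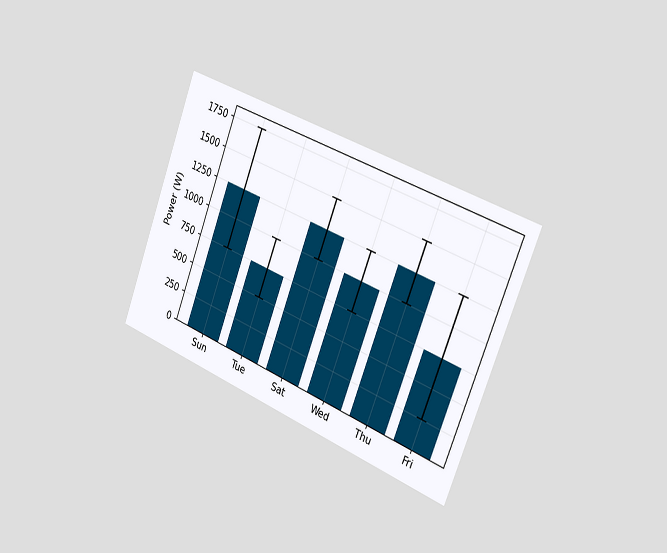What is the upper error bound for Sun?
The chart is tilted about 21° clockwise and viewed slightly from the right. The Sun bar's upper whisker reaches 1750W.

1750W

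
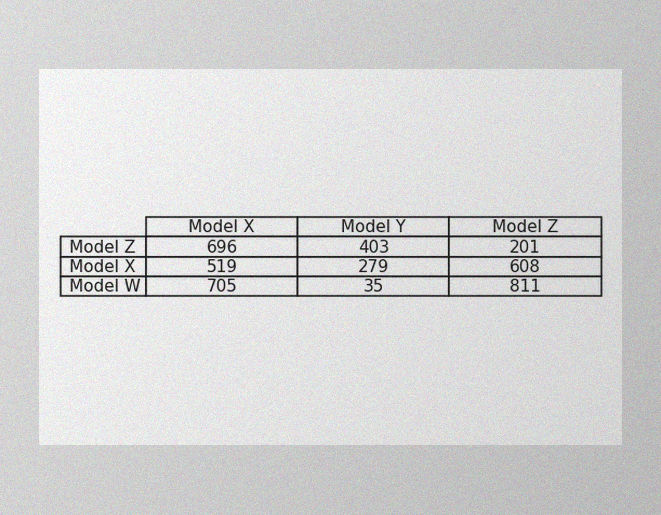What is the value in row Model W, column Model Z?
The image has some photo noise and uneven lighting. The (Model W, Model Z) cell reads 811.

811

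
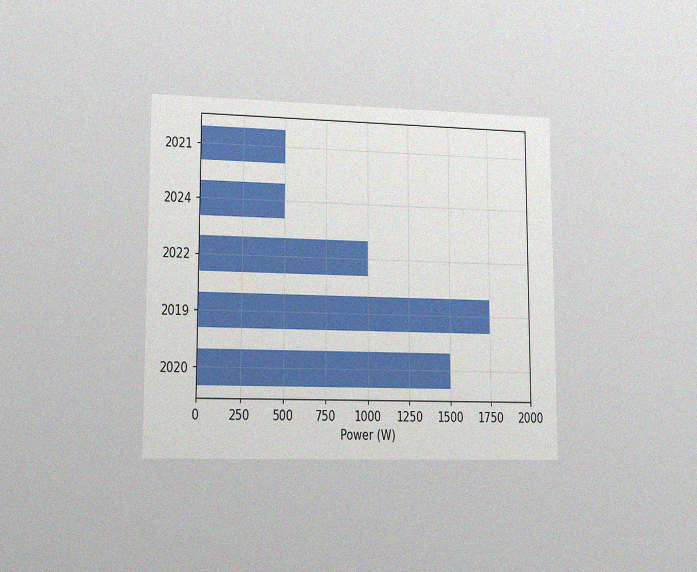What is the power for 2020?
The chart is viewed slightly from the left, with some photo noise. Reading along the chart's x-axis, the 2020 bar reaches 1500W.

1500W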